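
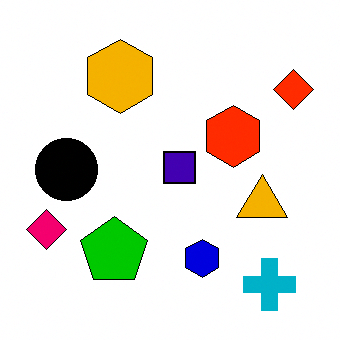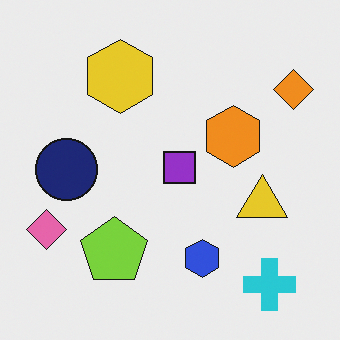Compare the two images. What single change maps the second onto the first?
The transformation is: given much higher contrast.

Tones are pushed away from mid-grey across the whole image — a global contrast change.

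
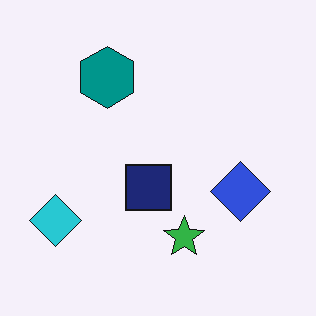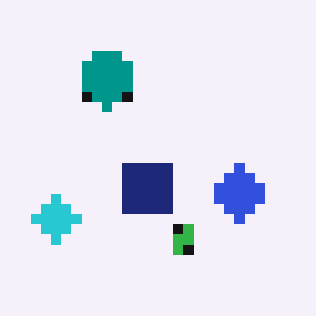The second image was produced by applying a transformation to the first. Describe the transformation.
The second image is the first heavily pixelated into large blocks.

Shapes are reduced to large square blocks; fine edges and outlines are lost — a downscale-then-upscale (mosaic) effect.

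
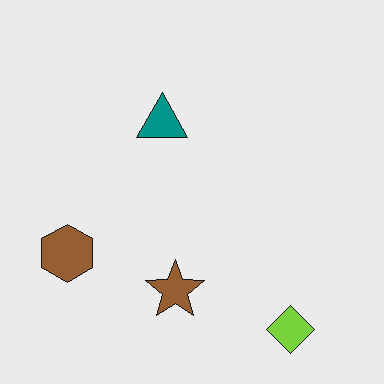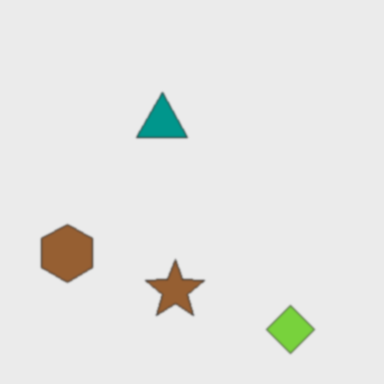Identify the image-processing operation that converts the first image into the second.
Slightly softened.

Shape edges and outlines are uniformly softened across the whole image.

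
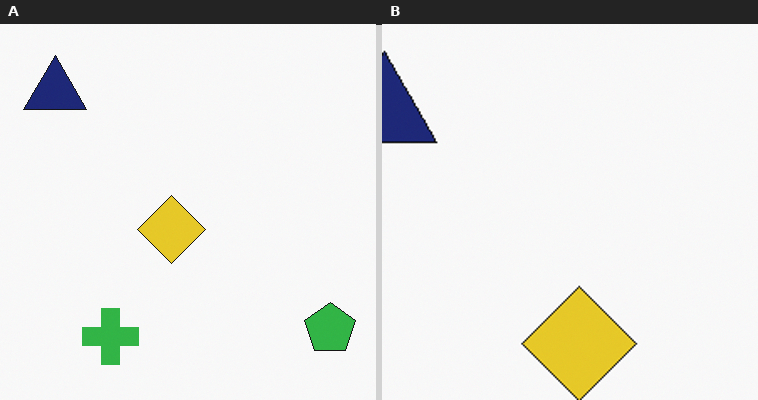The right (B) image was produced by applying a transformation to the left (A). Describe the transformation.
The transformation is: cropped tightly and scaled back up.

The visible shapes are larger and the field of view is narrower; shapes near the original edges may be partly or wholly outside the frame — a crop-and-rescale.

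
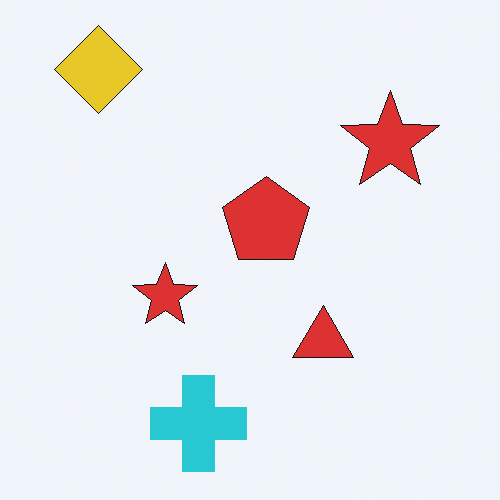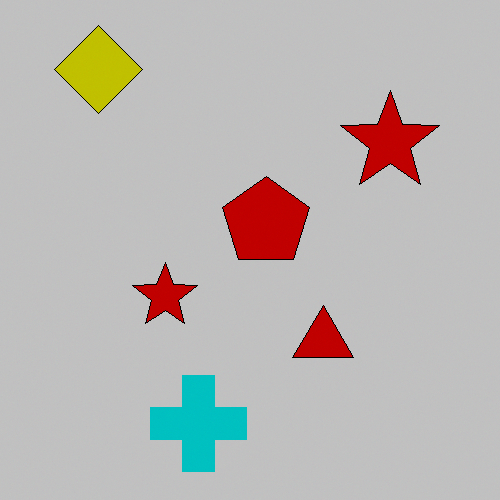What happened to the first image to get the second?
The second image is the first aggressively posterized.

Each flat color has snapped to a coarser quantized level — most visibly, the near-white background has dropped to a flat grey.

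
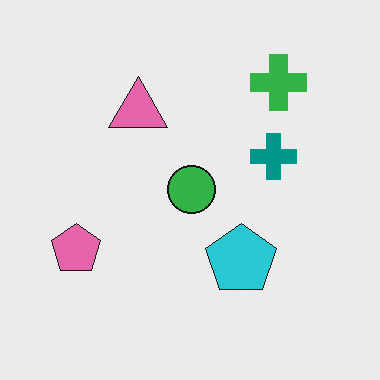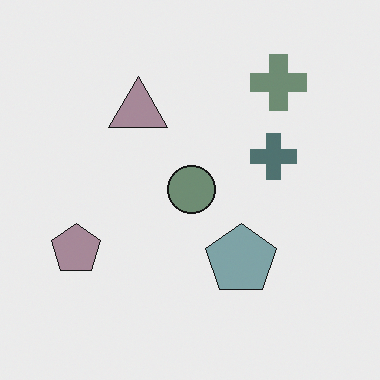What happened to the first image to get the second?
Heavily desaturated.

All colors are more muted and greyish — a global saturation change.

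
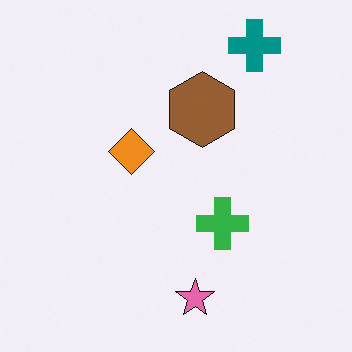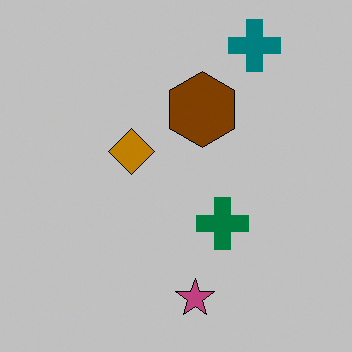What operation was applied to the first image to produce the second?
The transformation is: aggressively posterized.

Each flat color has snapped to a coarser quantized level — most visibly, the near-white background has dropped to a flat grey.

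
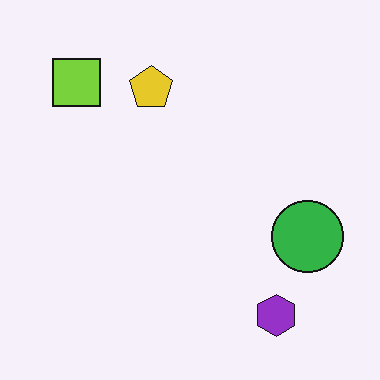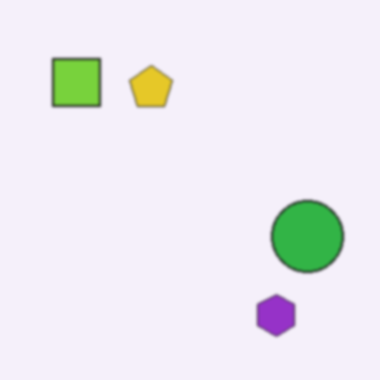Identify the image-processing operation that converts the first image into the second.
Given a subtle gaussian blur.

Shape edges and outlines are uniformly softened across the whole image.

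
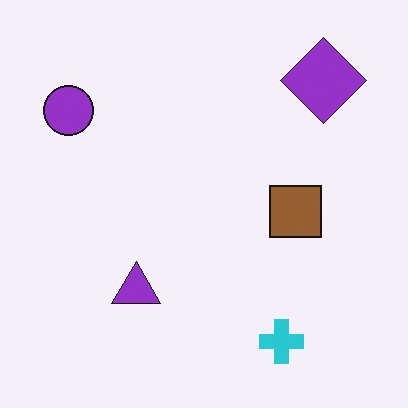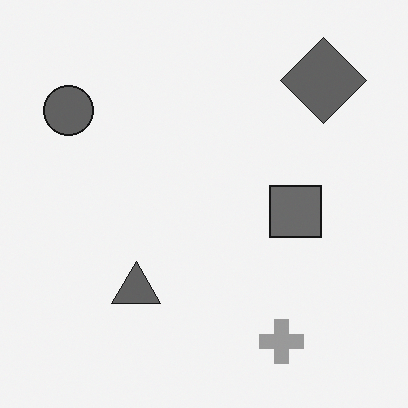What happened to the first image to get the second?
This is the original image converted to grayscale.

All color is removed — every shape is now a shade of grey.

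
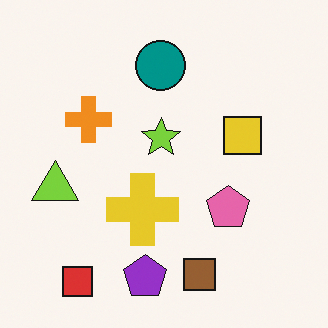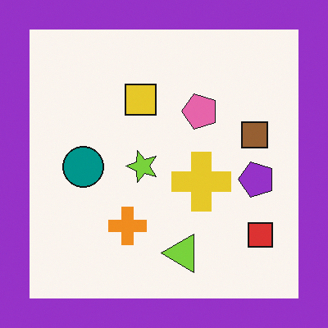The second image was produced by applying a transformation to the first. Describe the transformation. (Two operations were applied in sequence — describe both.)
This is the original image rotated 90° counter-clockwise, then framed with a purple border.

The red square sits in the bottom-left of the first image and the bottom-right of the second — consistent with a whole-image 90° counter-clockwise rotation. A solid purple frame runs around the edge of the second image, with the content slightly shrunk inside it.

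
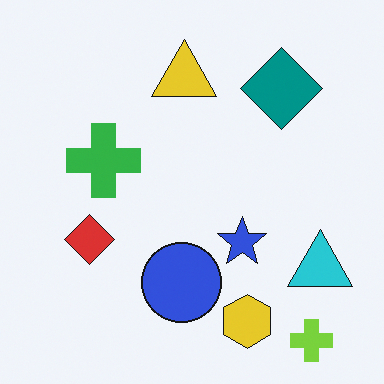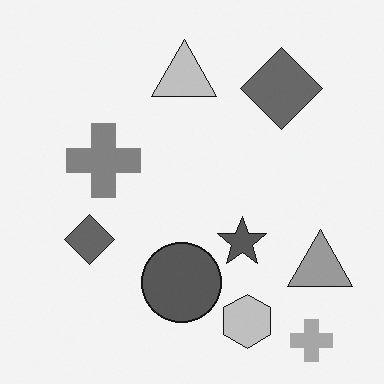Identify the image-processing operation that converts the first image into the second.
It was converted to grayscale.

All color is removed — every shape is now a shade of grey.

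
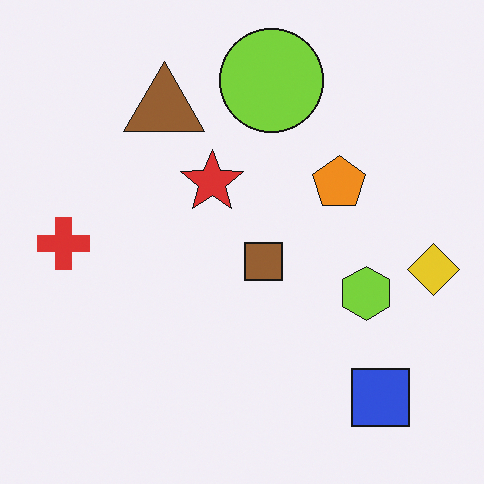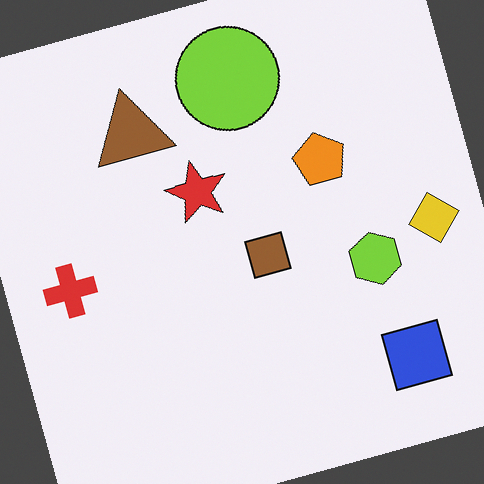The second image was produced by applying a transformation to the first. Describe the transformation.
Rotated counter-clockwise by a moderate amount.

Every shape is tilted by the same angle and the image corners show triangular fill wedges — a whole-image rotation by a non-right angle.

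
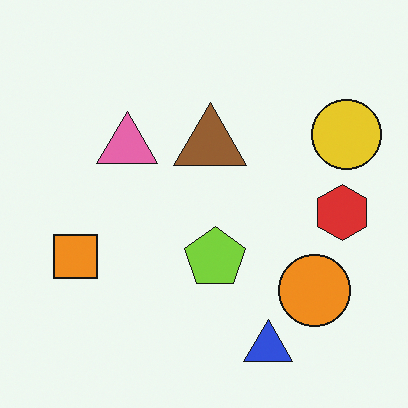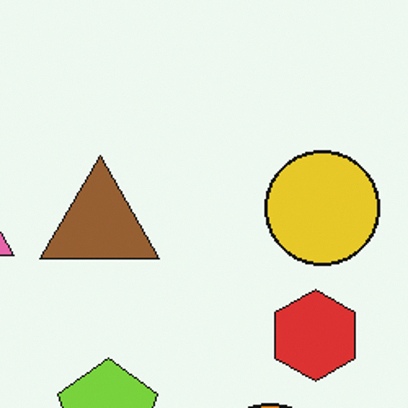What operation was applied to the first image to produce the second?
The transformation is: cropped tightly and scaled back up.

The visible shapes are larger and the field of view is narrower; shapes near the original edges may be partly or wholly outside the frame — a crop-and-rescale.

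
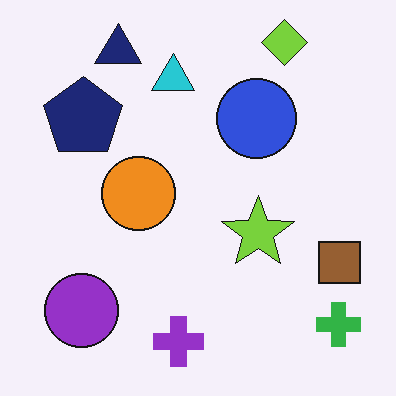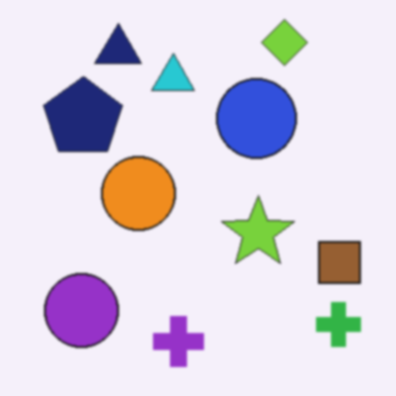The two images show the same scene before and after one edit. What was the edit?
This is the original image given a subtle gaussian blur.

Shape edges and outlines are uniformly softened across the whole image.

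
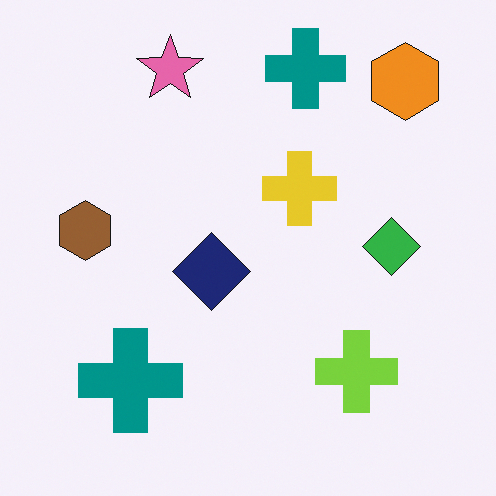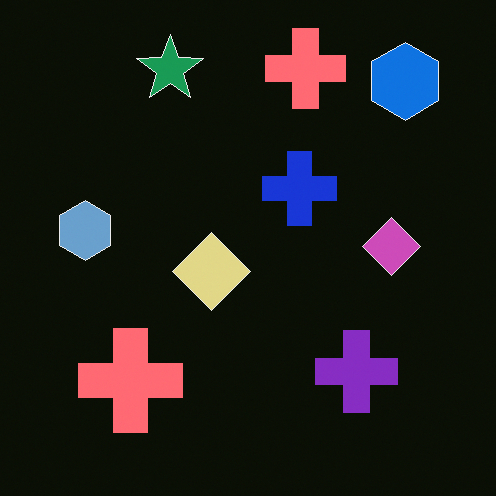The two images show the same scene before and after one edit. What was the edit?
This is the original image color-inverted (negative).

The light background has become dark and every shape's color is its complement — a photographic negative.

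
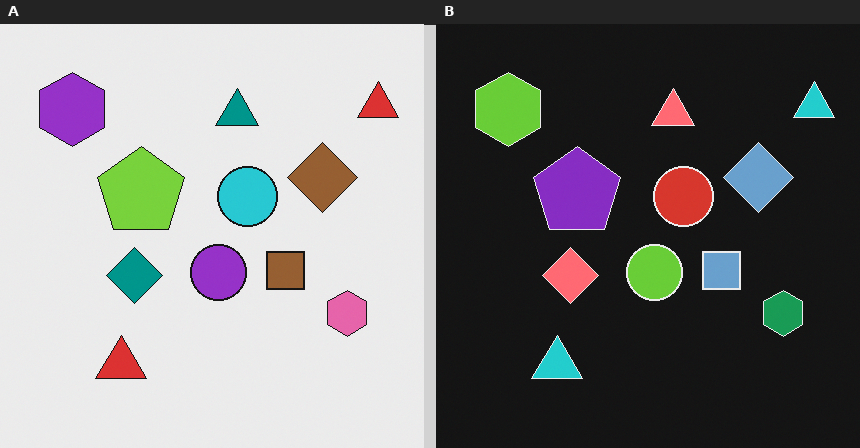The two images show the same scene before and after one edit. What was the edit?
Color-inverted (negative).

The light background has become dark and every shape's color is its complement — a photographic negative.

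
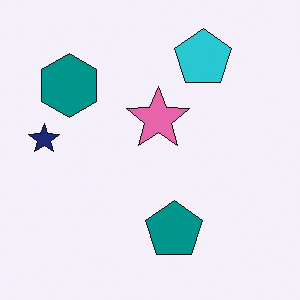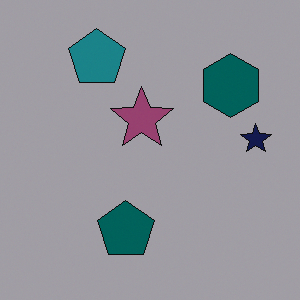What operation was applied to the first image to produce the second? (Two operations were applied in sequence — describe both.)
Substantially darkened, then flipped horizontally (left ↔ right).

Every pixel — background and shapes alike — is uniformly darkened. The navy star is in the left of the first image and the right of the second — shapes on opposite sides of the vertical midline have swapped in a mirror flip.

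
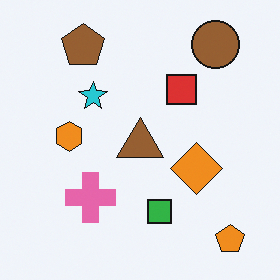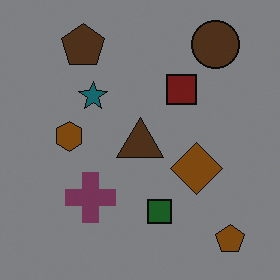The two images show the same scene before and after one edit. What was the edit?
Noticeably darkened.

Every pixel — background and shapes alike — is uniformly darkened.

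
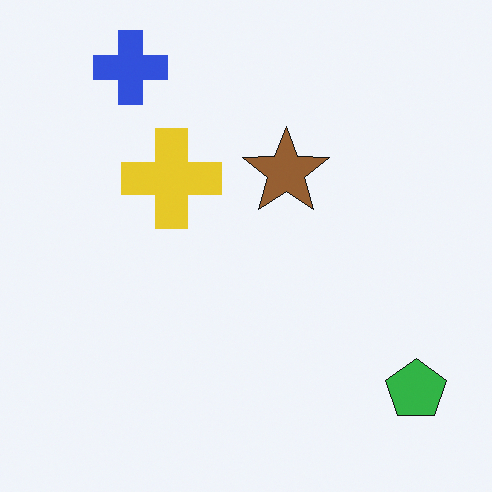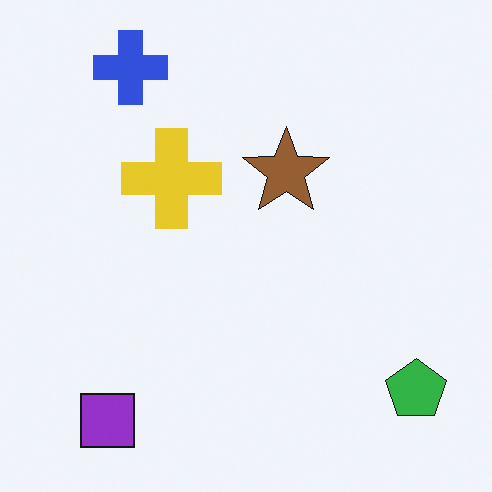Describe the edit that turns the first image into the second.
The image was overlaid with an additional purple square.

A purple square appears in the second image that is absent from the first.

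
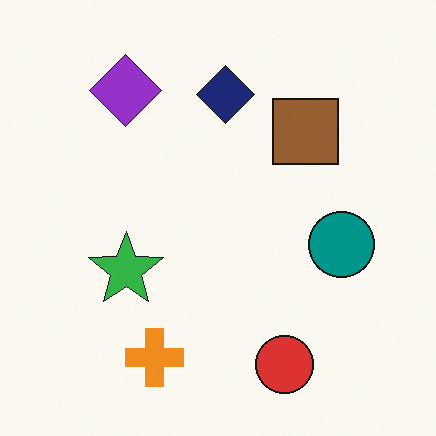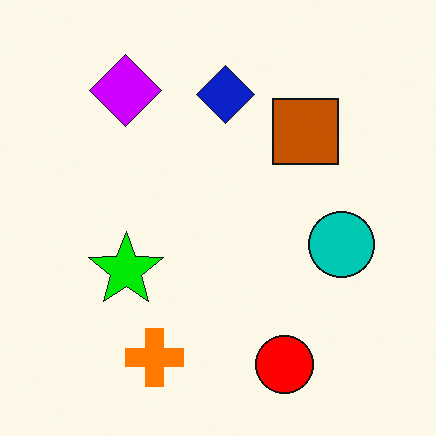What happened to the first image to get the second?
The image was made much more vivid (saturation change).

All colors are more vivid — a global saturation change.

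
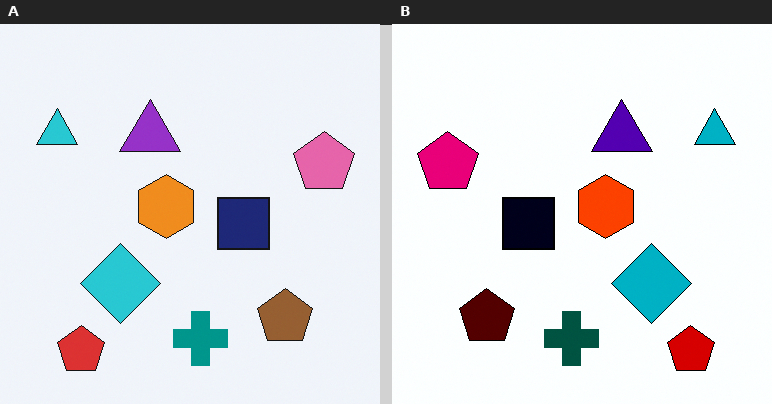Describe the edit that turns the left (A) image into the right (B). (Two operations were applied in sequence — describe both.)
The right (B) image is the left (A) given much higher contrast, then flipped horizontally (left ↔ right).

Tones are pushed away from mid-grey across the whole image — a global contrast change. The pink pentagon is in the right of the left (A) image and the left of the right (B) — shapes on opposite sides of the vertical midline have swapped in a mirror flip.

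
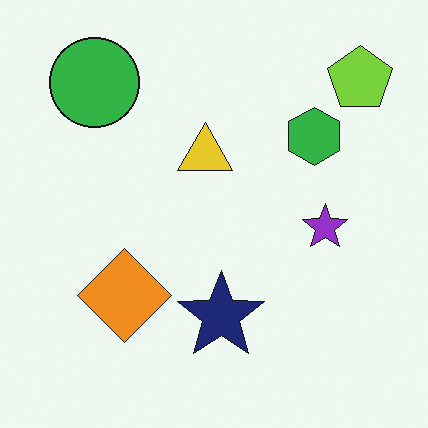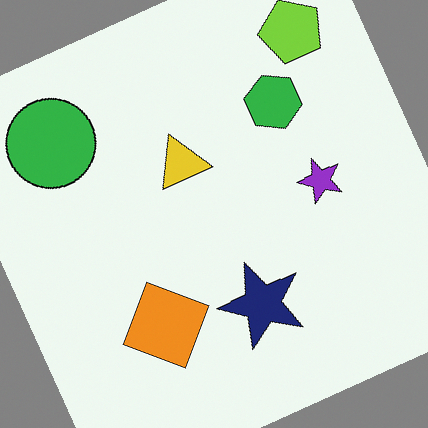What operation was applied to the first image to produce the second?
It was rotated counter-clockwise by a clearly visible amount.

Every shape is tilted by the same angle and the image corners show triangular fill wedges — a whole-image rotation by a non-right angle.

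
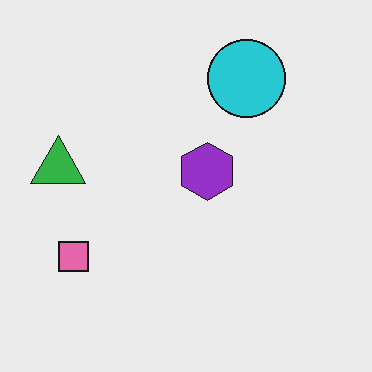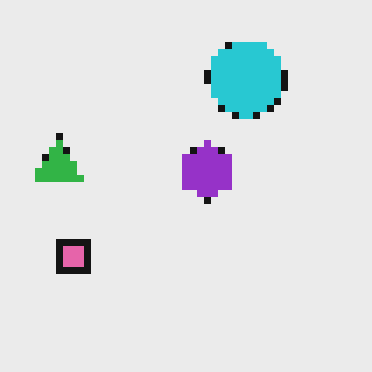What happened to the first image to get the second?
This is the original image moderately pixelated.

Shapes are reduced to large square blocks; fine edges and outlines are lost — a downscale-then-upscale (mosaic) effect.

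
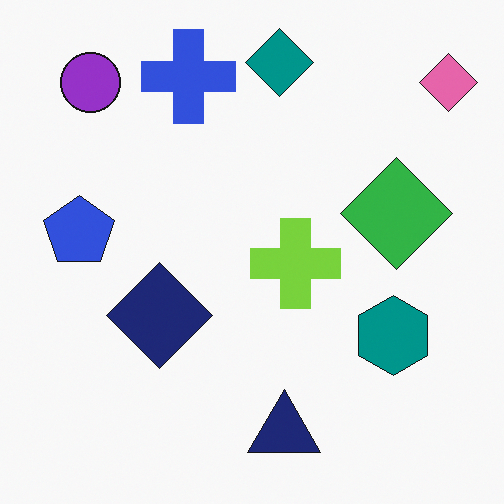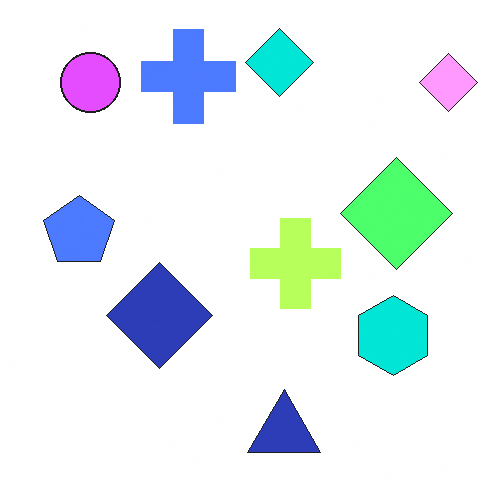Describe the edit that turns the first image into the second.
Noticeably brightened.

Every pixel — background and shapes alike — is uniformly brightened.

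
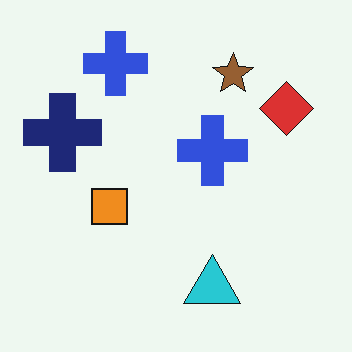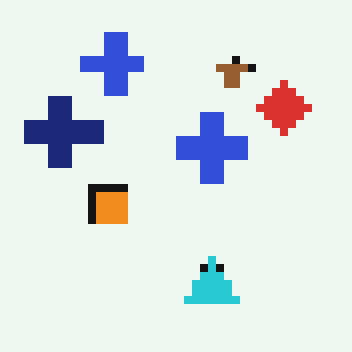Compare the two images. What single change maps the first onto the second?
The second image is the first moderately pixelated.

Shapes are reduced to large square blocks; fine edges and outlines are lost — a downscale-then-upscale (mosaic) effect.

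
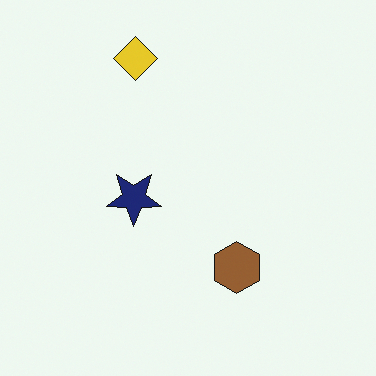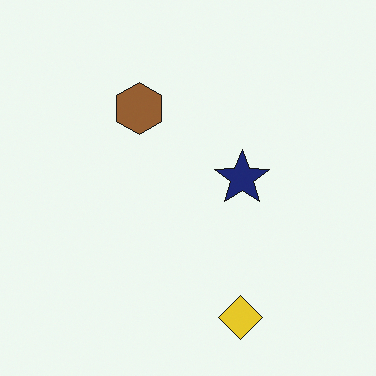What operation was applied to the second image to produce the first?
The first image is the second rotated 180°.

The yellow diamond sits in the bottom of the second image and the top of the first — consistent with a whole-image 180° rotation.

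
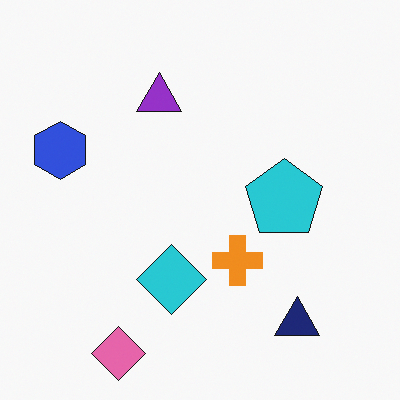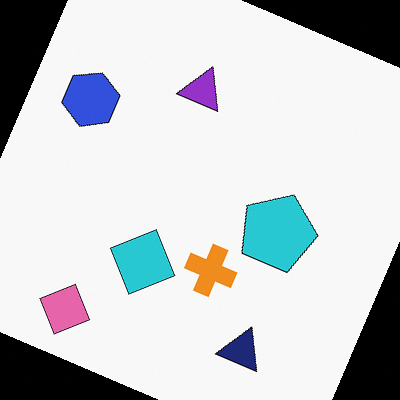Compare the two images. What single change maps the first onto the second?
The transformation is: rotated clockwise by a moderate amount.

Every shape is tilted by the same angle and the image corners show triangular fill wedges — a whole-image rotation by a non-right angle.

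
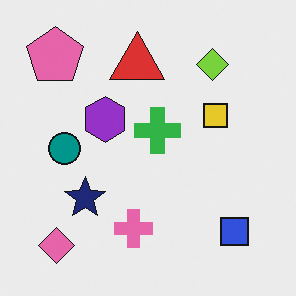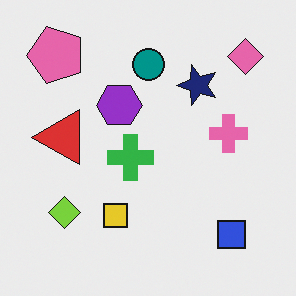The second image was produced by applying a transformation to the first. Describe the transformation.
The second image is the first transposed (reflected across the top-left ↔ bottom-right diagonal).

Shapes have swapped their row and column positions — what was in the top-right is now in the bottom-left — a diagonal reflection.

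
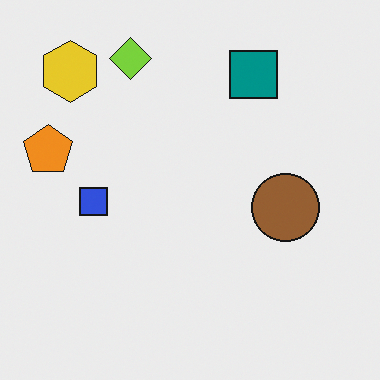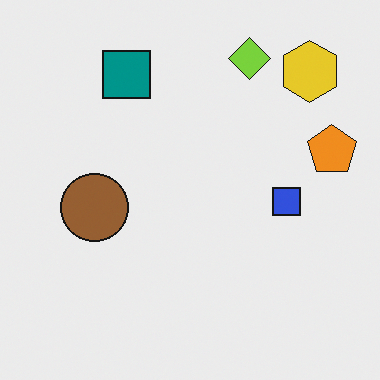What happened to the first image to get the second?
It was flipped horizontally (left ↔ right).

The orange pentagon is in the left of the first image and the right of the second — shapes on opposite sides of the vertical midline have swapped in a mirror flip.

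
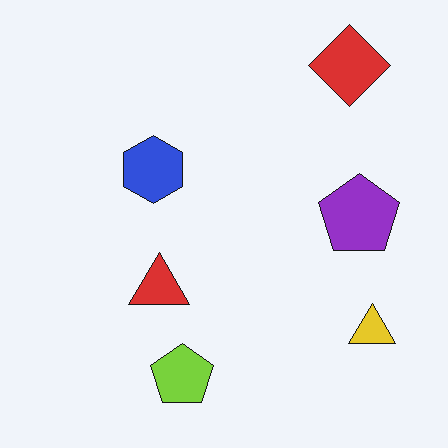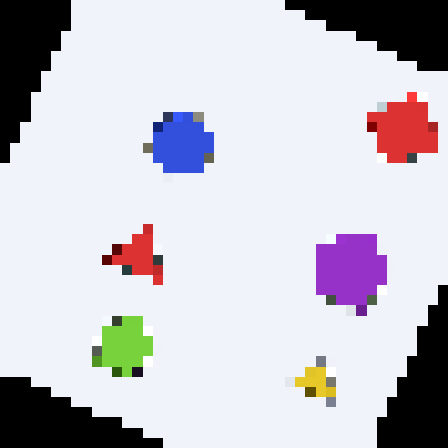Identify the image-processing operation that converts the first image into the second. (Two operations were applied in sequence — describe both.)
The transformation is: rotated clockwise by a moderate amount, then coarsely pixelated.

Every shape is tilted by the same angle and the image corners show triangular fill wedges — a whole-image rotation by a non-right angle. Shapes are reduced to large square blocks; fine edges and outlines are lost — a downscale-then-upscale (mosaic) effect.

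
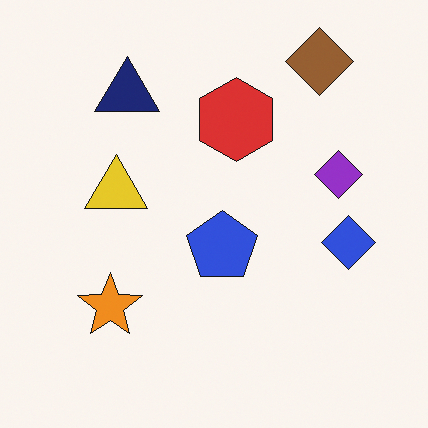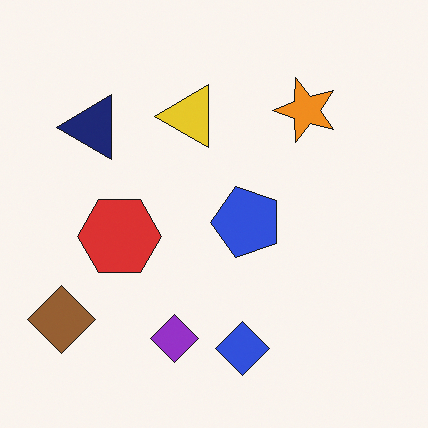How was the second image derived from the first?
The second image is the first transposed (reflected across the top-left ↔ bottom-right diagonal).

Shapes have swapped their row and column positions — what was in the top-right is now in the bottom-left — a diagonal reflection.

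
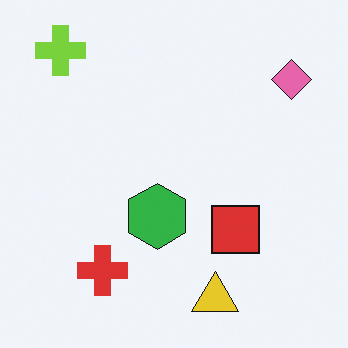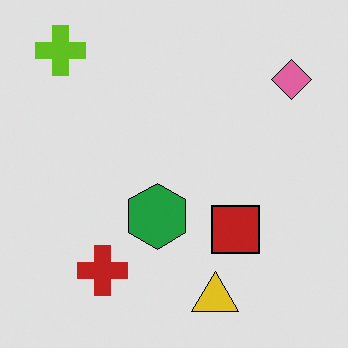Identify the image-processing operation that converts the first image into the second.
The second image is the first posterized to a reduced palette.

Each flat color has snapped to a coarser quantized level — most visibly, the near-white background has dropped to a flat grey.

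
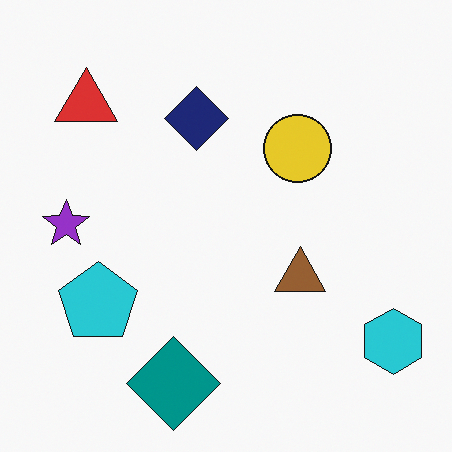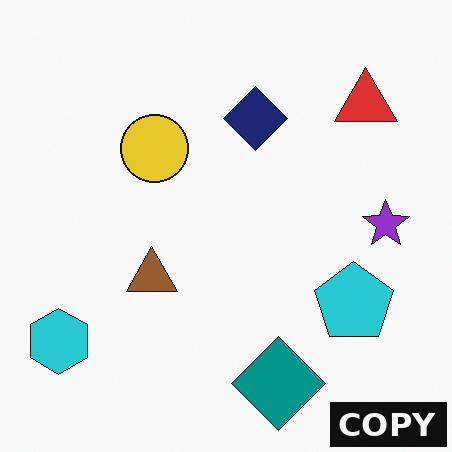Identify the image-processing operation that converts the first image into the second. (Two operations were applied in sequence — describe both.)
This is the original image flipped horizontally (left ↔ right), then watermarked with the text "COPY" in the lower-right corner.

The cyan hexagon is in the bottom-right of the first image and the bottom-left of the second — shapes on opposite sides of the vertical midline have swapped in a mirror flip. A dark label reading "COPY" appears in the lower-right corner.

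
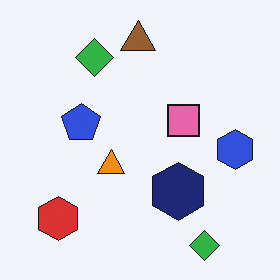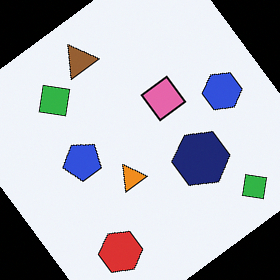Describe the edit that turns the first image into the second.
The image was rotated counter-clockwise by a large amount — several tens of degrees.

Every shape is tilted by the same angle and the image corners show triangular fill wedges — a whole-image rotation by a non-right angle.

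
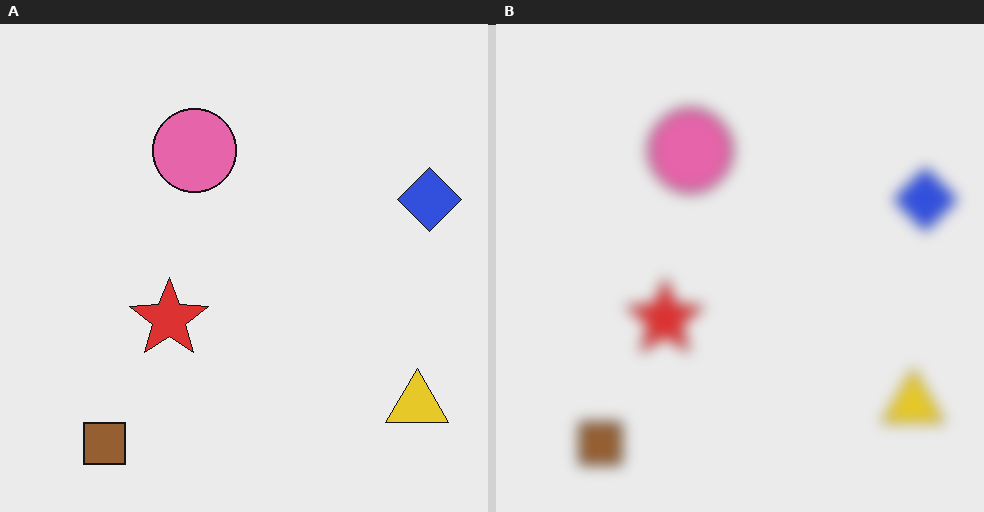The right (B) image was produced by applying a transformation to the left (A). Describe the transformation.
Strongly gaussian-blurred.

Shape edges and outlines are uniformly softened across the whole image.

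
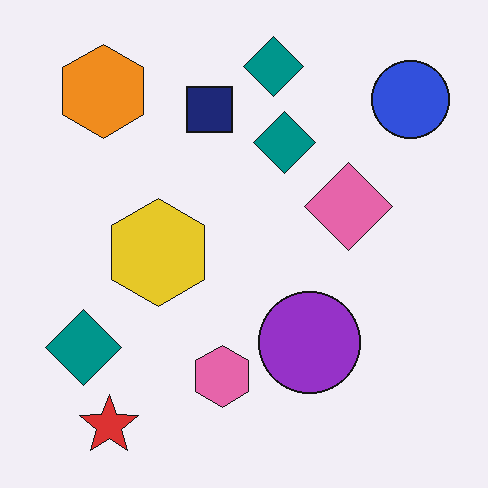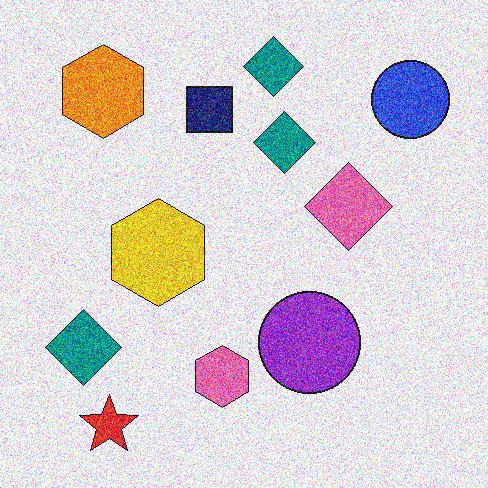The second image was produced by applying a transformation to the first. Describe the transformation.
It was degraded with strong gaussian noise.

Random speckle covers the whole image, including the flat background.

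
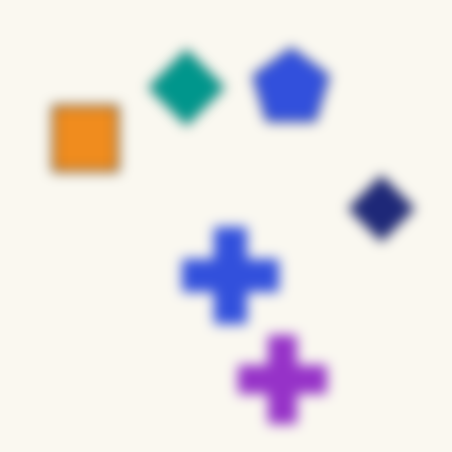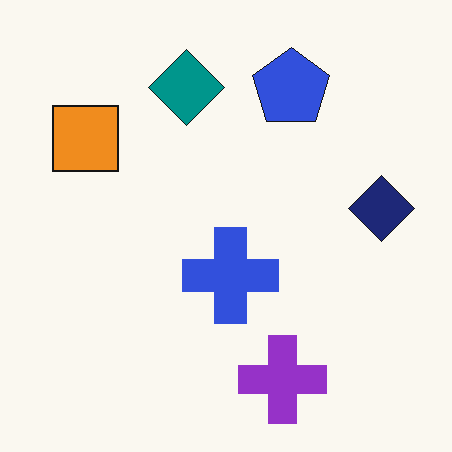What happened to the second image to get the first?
It was strongly gaussian-blurred.

Shape edges and outlines are uniformly softened across the whole image.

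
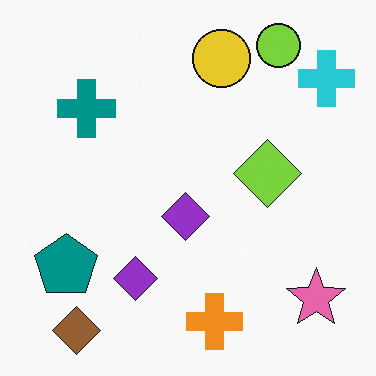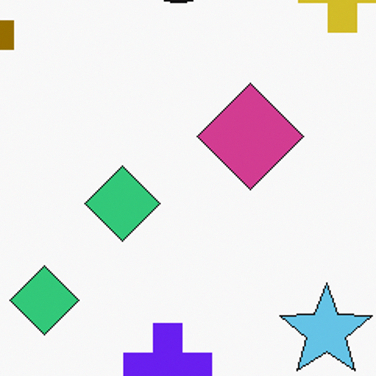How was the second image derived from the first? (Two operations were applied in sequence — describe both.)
The transformation is: cropped slightly and scaled back up, then hue-shifted through roughly half the color wheel.

The visible shapes are larger and the field of view is narrower; shapes near the original edges may be partly or wholly outside the frame — a crop-and-rescale. Every shape's color has rotated by the same amount around the hue wheel — a uniform hue shift.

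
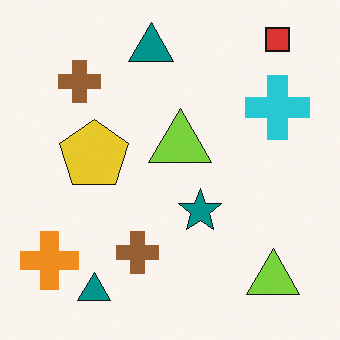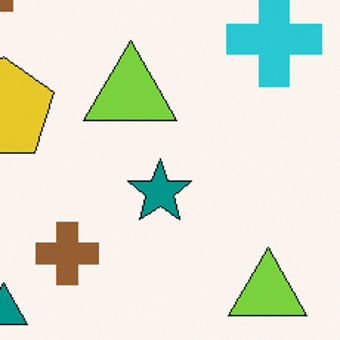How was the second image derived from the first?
Cropped slightly and scaled back up.

The visible shapes are larger and the field of view is narrower; shapes near the original edges may be partly or wholly outside the frame — a crop-and-rescale.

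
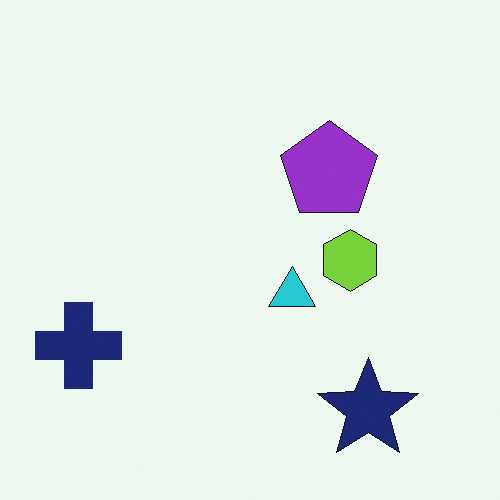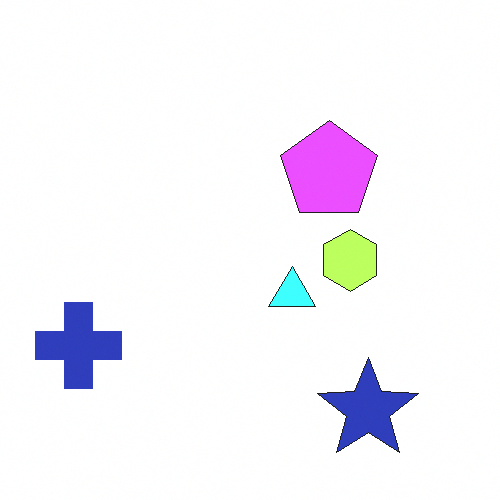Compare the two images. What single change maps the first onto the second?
Brightened a lot.

Every pixel — background and shapes alike — is uniformly brightened.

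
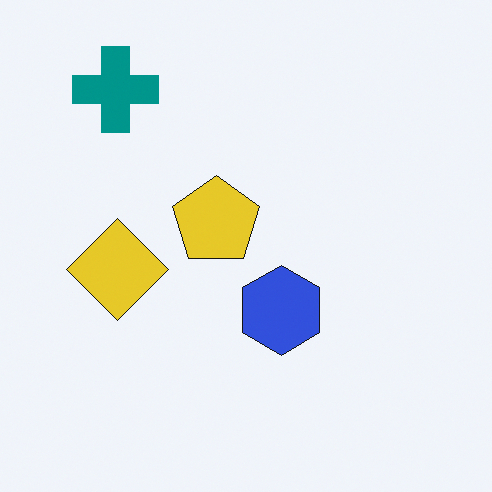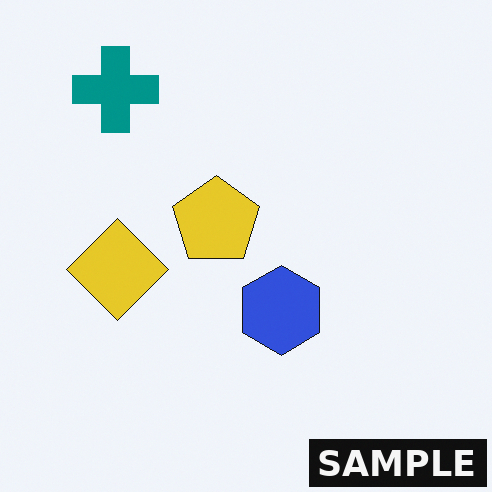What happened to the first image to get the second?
The second image is the first watermarked with the text "SAMPLE" in the lower-right corner.

A dark label reading "SAMPLE" appears in the lower-right corner.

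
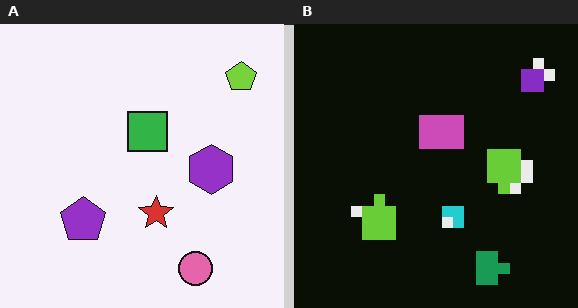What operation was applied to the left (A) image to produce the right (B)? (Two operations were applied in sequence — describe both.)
It was color-inverted (negative), then heavily pixelated into large blocks.

The light background has become dark and every shape's color is its complement — a photographic negative. Shapes are reduced to large square blocks; fine edges and outlines are lost — a downscale-then-upscale (mosaic) effect.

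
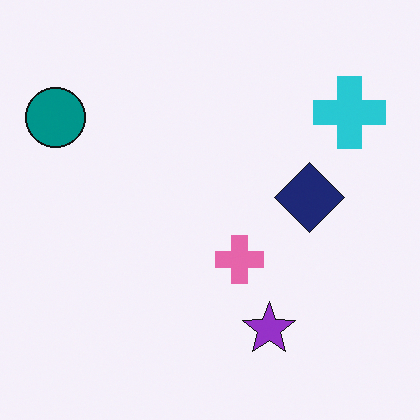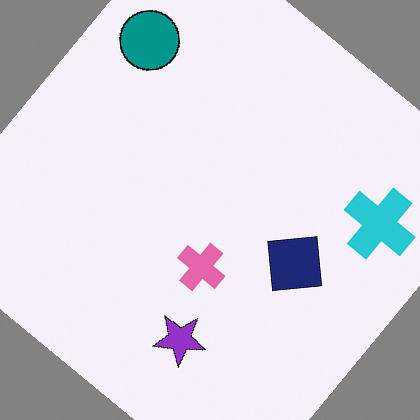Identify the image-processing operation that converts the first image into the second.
This is the original image rotated clockwise by a large amount — several tens of degrees.

Every shape is tilted by the same angle and the image corners show triangular fill wedges — a whole-image rotation by a non-right angle.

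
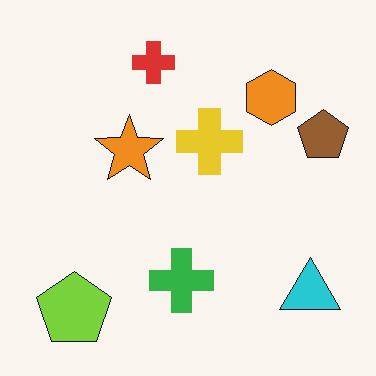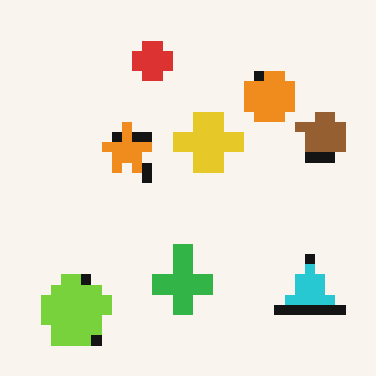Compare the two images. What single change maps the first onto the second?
The transformation is: coarsely pixelated.

Shapes are reduced to large square blocks; fine edges and outlines are lost — a downscale-then-upscale (mosaic) effect.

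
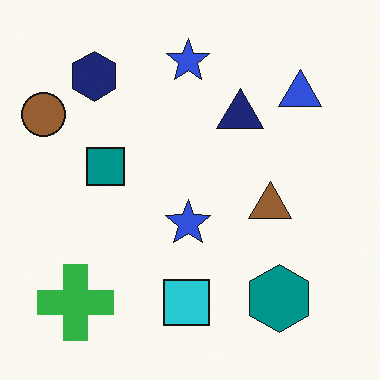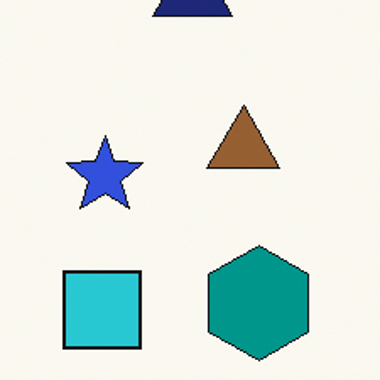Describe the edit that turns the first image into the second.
This is the original image cropped tightly and scaled back up.

The visible shapes are larger and the field of view is narrower; shapes near the original edges may be partly or wholly outside the frame — a crop-and-rescale.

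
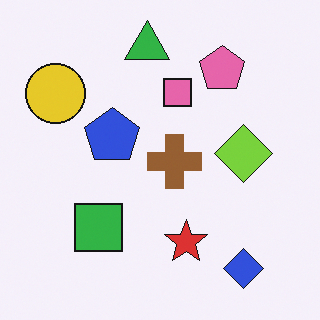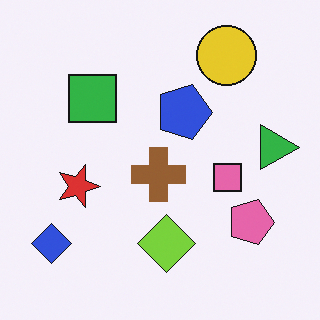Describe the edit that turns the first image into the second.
The image was rotated 90° clockwise.

The blue diamond sits in the bottom-right of the first image and the bottom-left of the second — consistent with a whole-image 90° clockwise rotation.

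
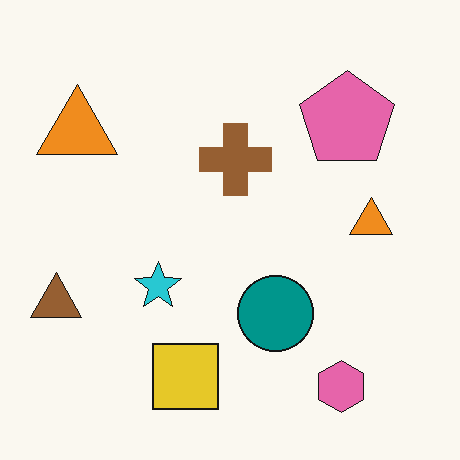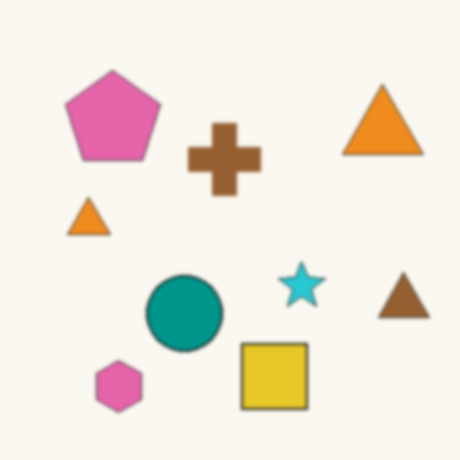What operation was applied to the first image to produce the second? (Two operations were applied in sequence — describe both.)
Flipped horizontally (left ↔ right), then given a subtle gaussian blur.

The brown triangle is in the left of the first image and the right of the second — shapes on opposite sides of the vertical midline have swapped in a mirror flip. Shape edges and outlines are uniformly softened across the whole image.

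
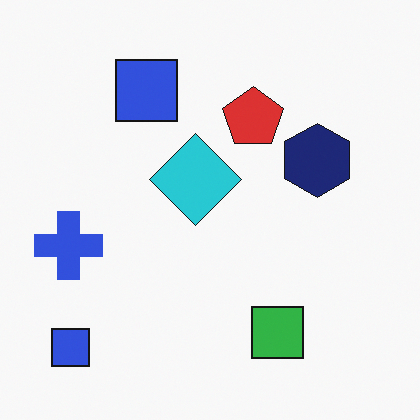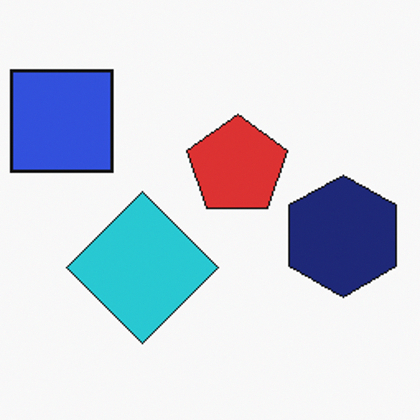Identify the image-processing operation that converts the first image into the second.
This is the original image cropped tightly and scaled back up.

The visible shapes are larger and the field of view is narrower; shapes near the original edges may be partly or wholly outside the frame — a crop-and-rescale.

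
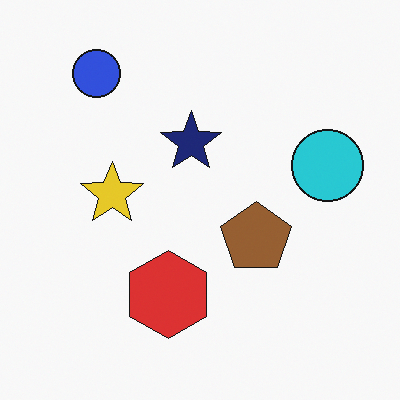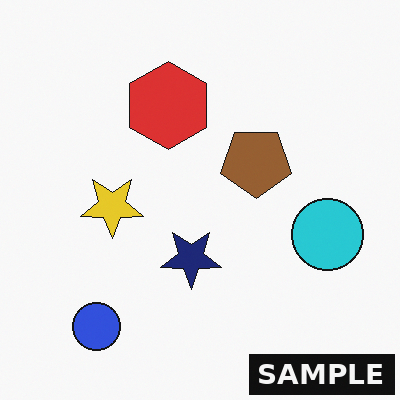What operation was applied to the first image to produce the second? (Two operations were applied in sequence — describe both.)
Flipped vertically (top ↔ bottom), then watermarked with the text "SAMPLE" in the lower-right corner.

The blue circle is in the top-left of the first image and the bottom-left of the second — shapes on opposite sides of the horizontal midline have swapped in a mirror flip. A dark label reading "SAMPLE" appears in the lower-right corner.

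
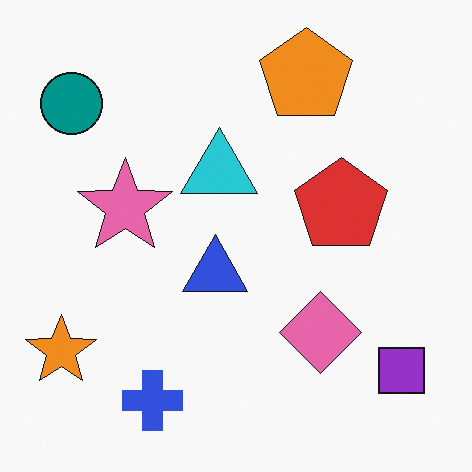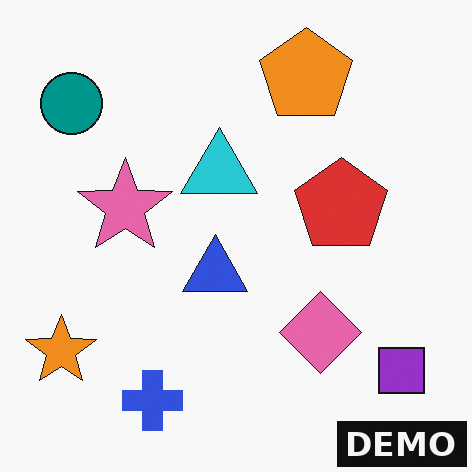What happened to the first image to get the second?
The second image is the first watermarked with the text "DEMO" in the lower-right corner.

A dark label reading "DEMO" appears in the lower-right corner.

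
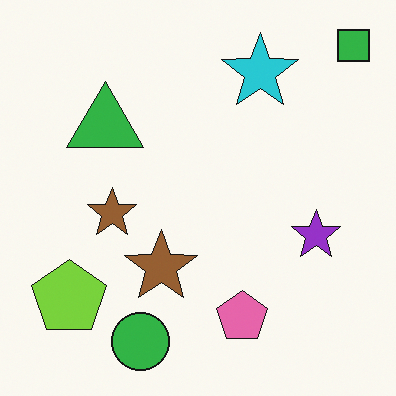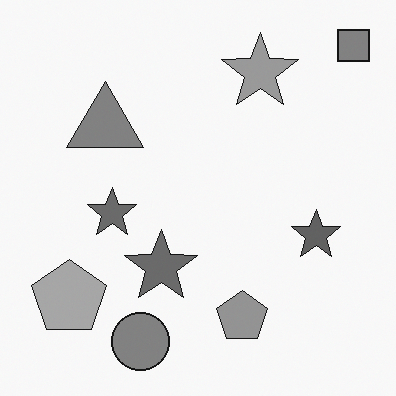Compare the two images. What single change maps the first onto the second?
It was converted to grayscale.

All color is removed — every shape is now a shade of grey.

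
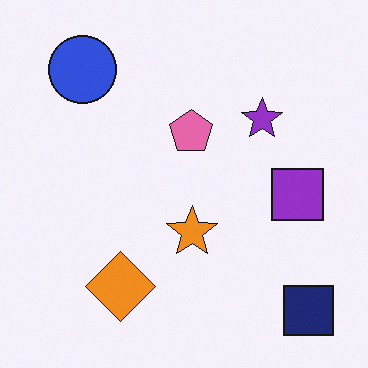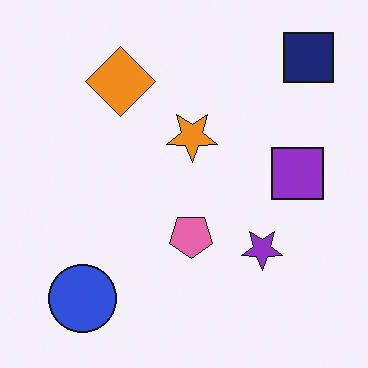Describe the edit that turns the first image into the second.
The transformation is: flipped vertically (top ↔ bottom).

The navy square is in the bottom-right of the first image and the top-right of the second — shapes on opposite sides of the horizontal midline have swapped in a mirror flip.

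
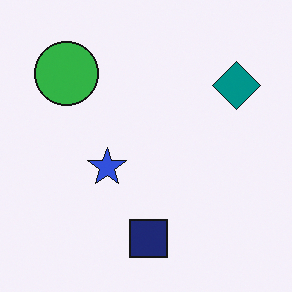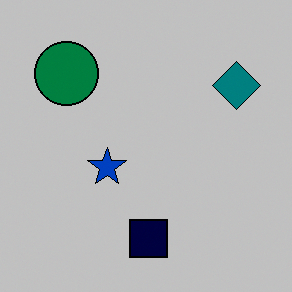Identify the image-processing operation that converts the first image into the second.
The transformation is: heavily posterized to just a handful of flat colors.

Each flat color has snapped to a coarser quantized level — most visibly, the near-white background has dropped to a flat grey.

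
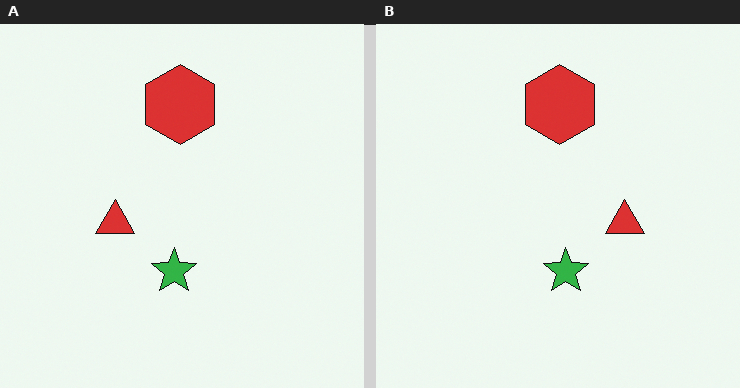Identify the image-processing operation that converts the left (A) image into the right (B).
This is the original image flipped horizontally (left ↔ right).

The red triangle is in the left of the left (A) image and the right of the right (B) — shapes on opposite sides of the vertical midline have swapped in a mirror flip.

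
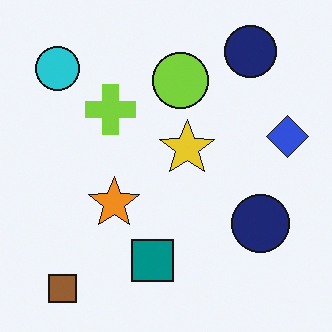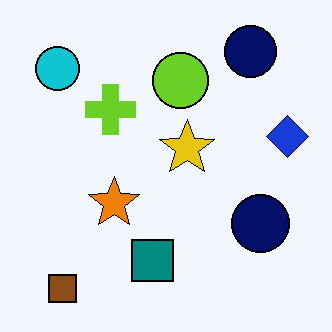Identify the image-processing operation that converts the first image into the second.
This is the original image given slightly increased contrast.

Tones are pushed away from mid-grey across the whole image — a global contrast change.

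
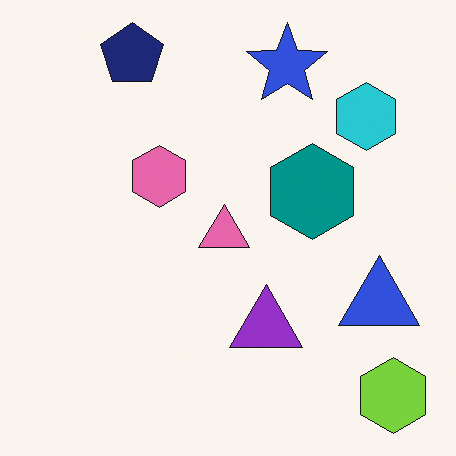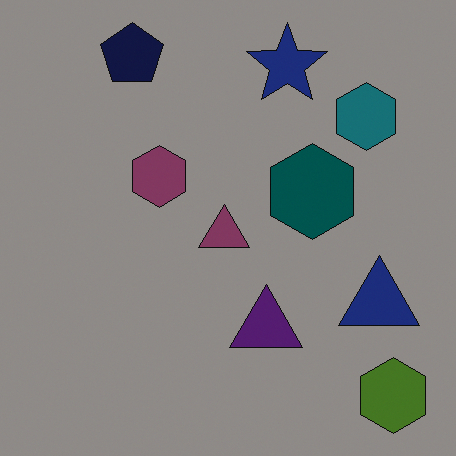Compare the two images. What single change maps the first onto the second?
The image was noticeably darkened.

Every pixel — background and shapes alike — is uniformly darkened.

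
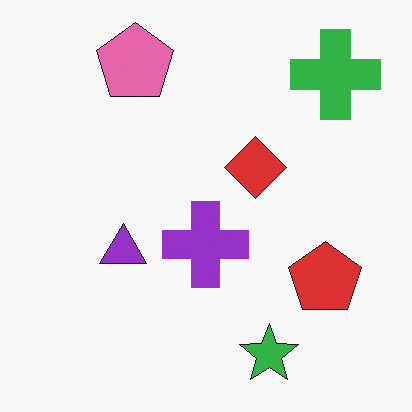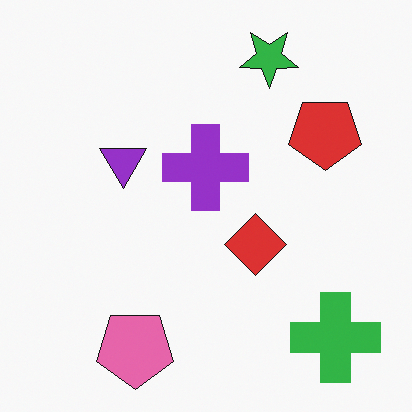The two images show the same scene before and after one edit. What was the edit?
The second image is the first flipped vertically (top ↔ bottom).

The green star is in the bottom of the first image and the top of the second — shapes on opposite sides of the horizontal midline have swapped in a mirror flip.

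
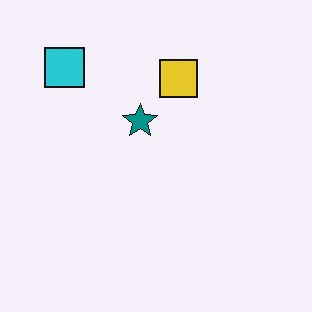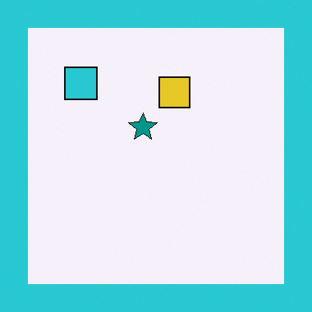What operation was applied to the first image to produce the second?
It was framed with a cyan border.

A solid cyan frame runs around the edge of the second image, with the content slightly shrunk inside it.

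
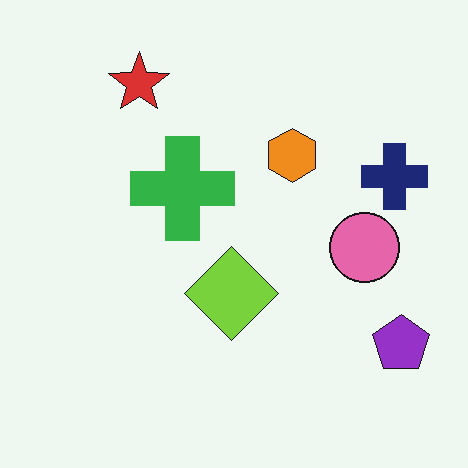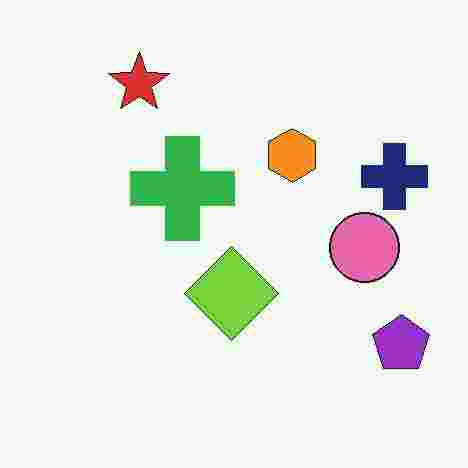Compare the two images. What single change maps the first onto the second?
This is the original image degraded with heavy JPEG compression.

Blocky 8×8 compression artifacts appear around shape edges and the flat background shows ringing — characteristic JPEG degradation.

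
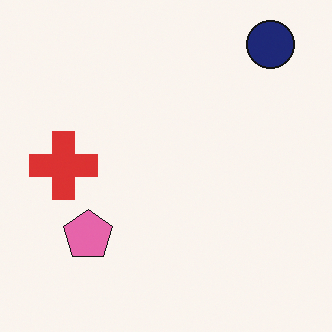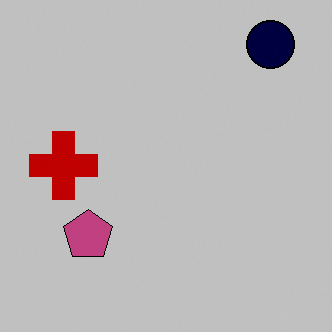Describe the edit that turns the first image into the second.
The image was aggressively posterized.

Each flat color has snapped to a coarser quantized level — most visibly, the near-white background has dropped to a flat grey.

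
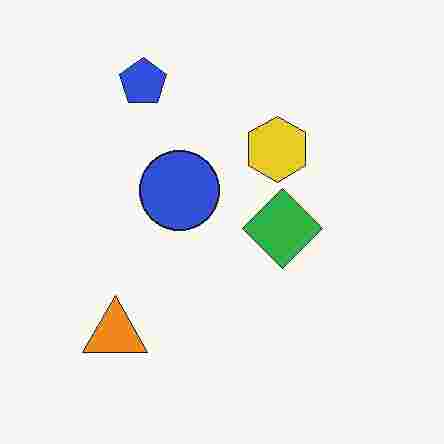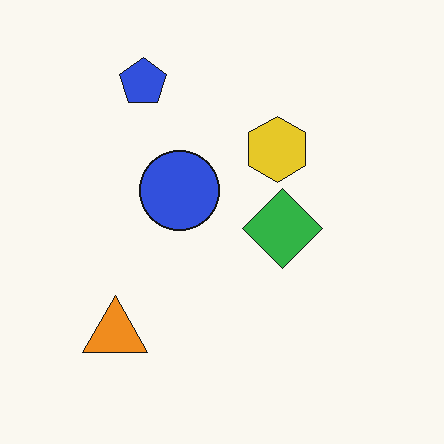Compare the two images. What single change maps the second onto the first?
The first image is the second degraded with heavy JPEG compression.

Blocky 8×8 compression artifacts appear around shape edges and the flat background shows ringing — characteristic JPEG degradation.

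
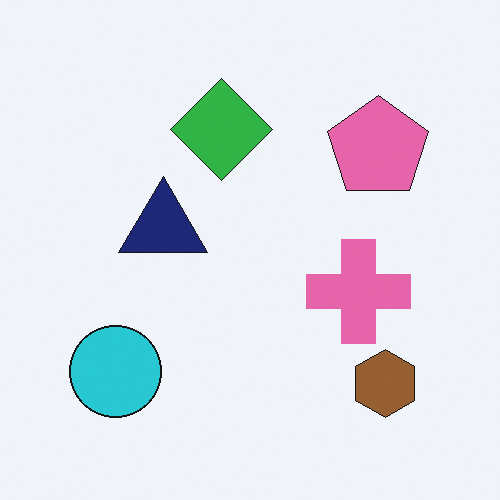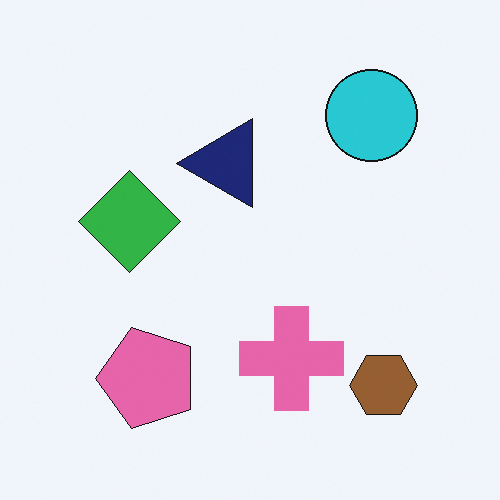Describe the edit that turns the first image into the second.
Transposed (reflected across the top-left ↔ bottom-right diagonal).

Shapes have swapped their row and column positions — what was in the top-right is now in the bottom-left — a diagonal reflection.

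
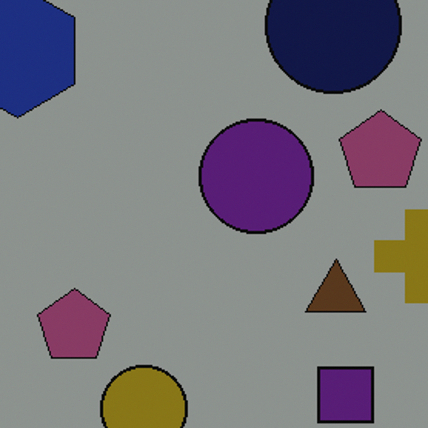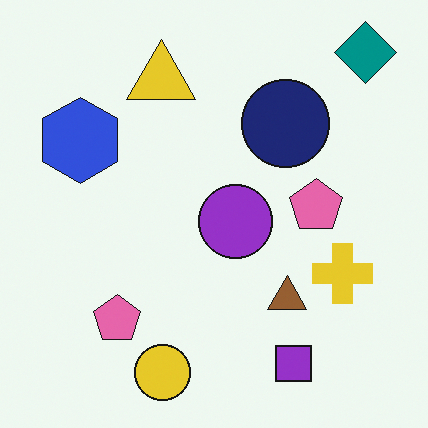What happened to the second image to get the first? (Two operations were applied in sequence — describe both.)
This is the original image cropped to a modestly smaller region and rescaled, then substantially darkened.

The visible shapes are larger and the field of view is narrower; shapes near the original edges may be partly or wholly outside the frame — a crop-and-rescale. Every pixel — background and shapes alike — is uniformly darkened.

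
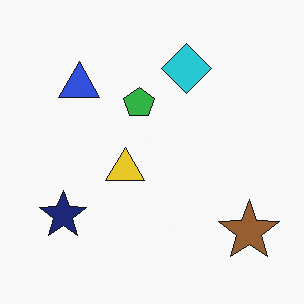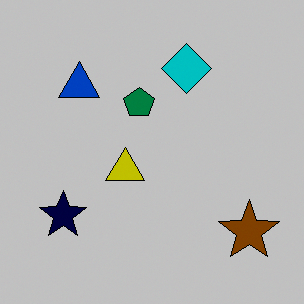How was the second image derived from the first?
The transformation is: aggressively posterized.

Each flat color has snapped to a coarser quantized level — most visibly, the near-white background has dropped to a flat grey.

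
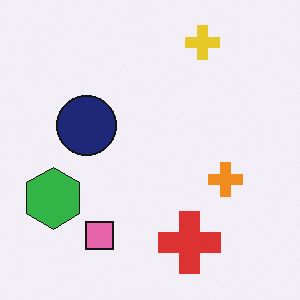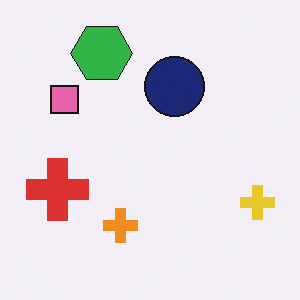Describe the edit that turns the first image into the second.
It was rotated 90° clockwise.

The yellow cross sits in the top-right of the first image and the bottom-right of the second — consistent with a whole-image 90° clockwise rotation.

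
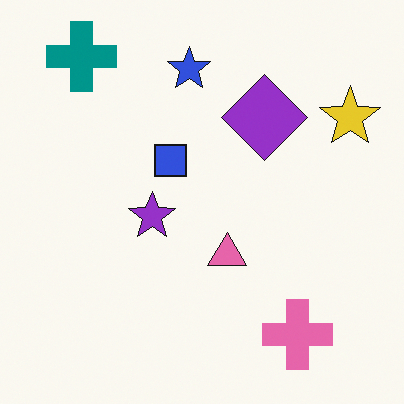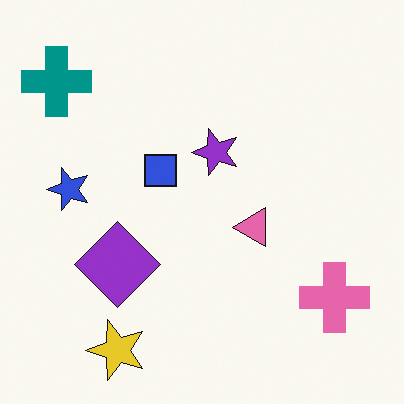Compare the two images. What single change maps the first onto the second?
It was transposed (reflected across the top-left ↔ bottom-right diagonal).

Shapes have swapped their row and column positions — what was in the top-right is now in the bottom-left — a diagonal reflection.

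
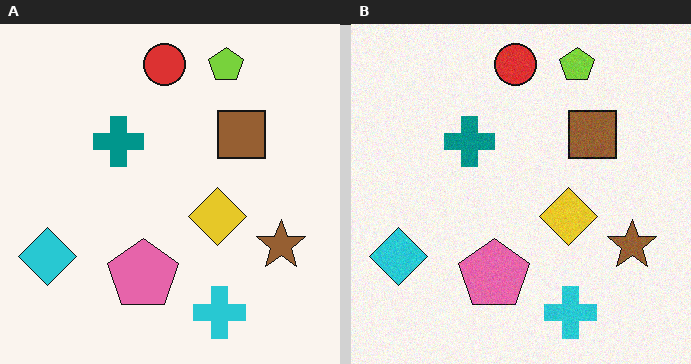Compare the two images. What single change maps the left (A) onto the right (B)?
Degraded with light additive noise.

Random speckle covers the whole image, including the flat background.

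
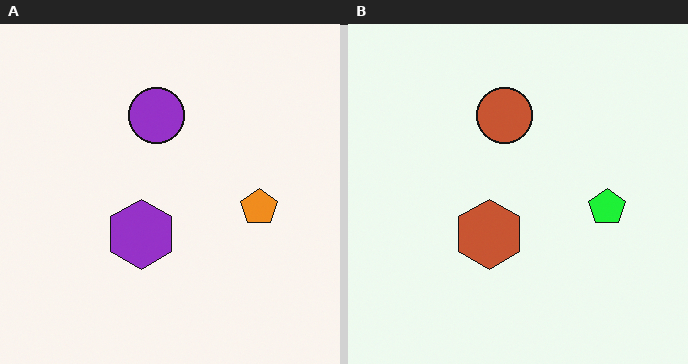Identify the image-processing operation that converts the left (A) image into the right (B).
The right (B) image is the left (A) hue-shifted noticeably.

Every shape's color has rotated by the same amount around the hue wheel — a uniform hue shift.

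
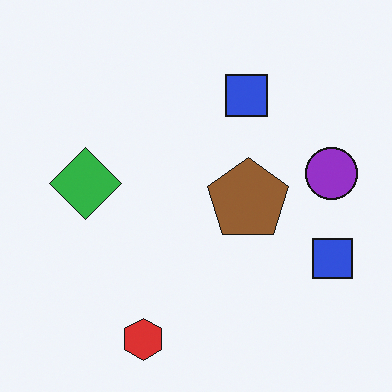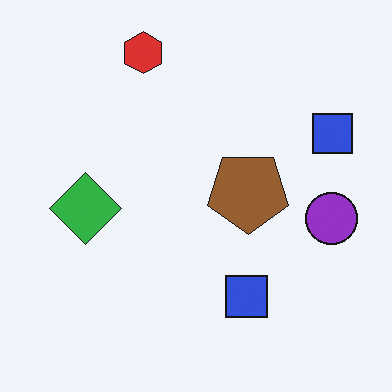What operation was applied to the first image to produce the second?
The transformation is: flipped vertically (top ↔ bottom).

The red hexagon is in the bottom of the first image and the top of the second — shapes on opposite sides of the horizontal midline have swapped in a mirror flip.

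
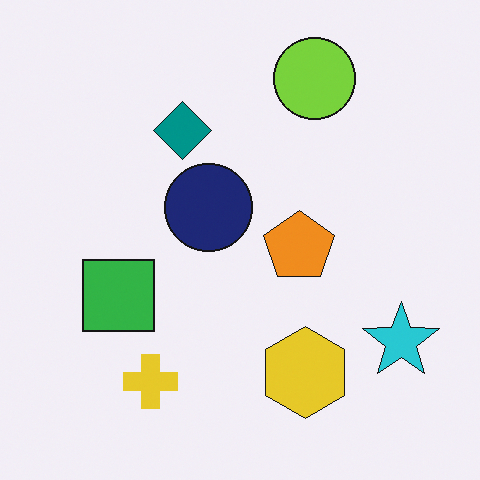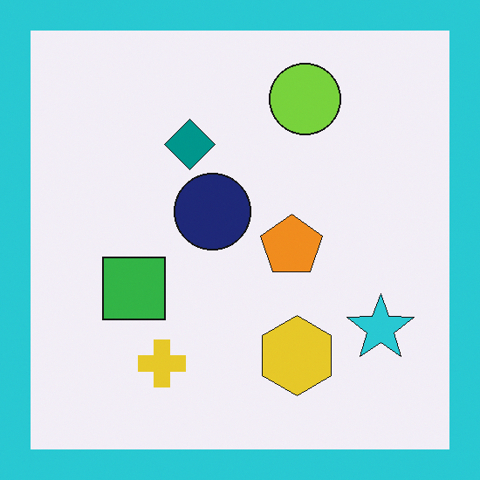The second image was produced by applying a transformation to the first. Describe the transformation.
The second image is the first framed with a cyan border.

A solid cyan frame runs around the edge of the second image, with the content slightly shrunk inside it.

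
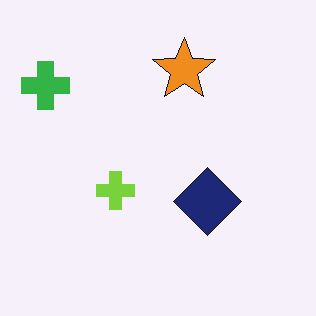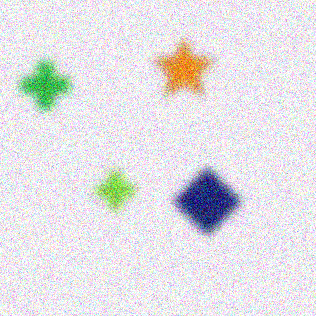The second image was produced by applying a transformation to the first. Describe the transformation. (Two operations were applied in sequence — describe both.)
The second image is the first noticeably gaussian-blurred, then degraded with strong gaussian noise.

Shape edges and outlines are uniformly softened across the whole image. Random speckle covers the whole image, including the flat background.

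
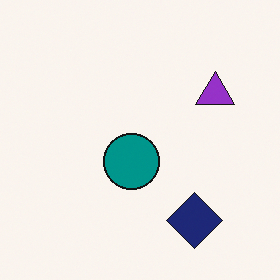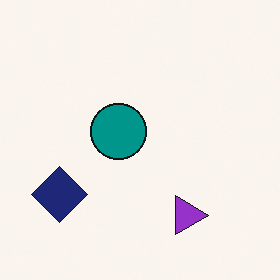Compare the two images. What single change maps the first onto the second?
The transformation is: rotated 90° clockwise.

The navy diamond sits in the bottom-right of the first image and the bottom-left of the second — consistent with a whole-image 90° clockwise rotation.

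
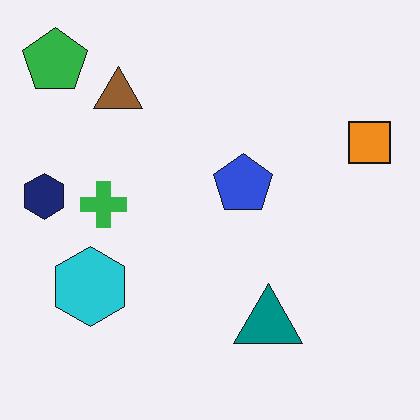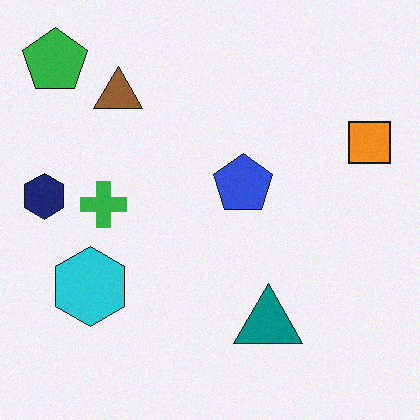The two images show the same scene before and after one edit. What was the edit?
This is the original image degraded with subtle gaussian noise.

Random speckle covers the whole image, including the flat background.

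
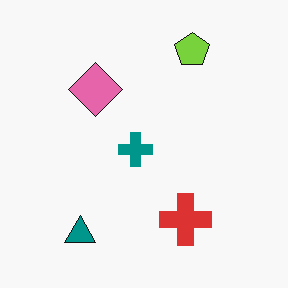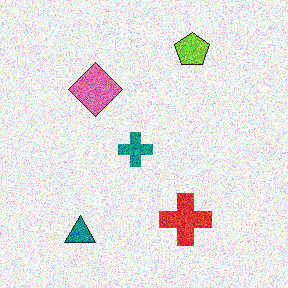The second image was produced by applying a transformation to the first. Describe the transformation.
This is the original image degraded with a thick layer of grain.

Random speckle covers the whole image, including the flat background.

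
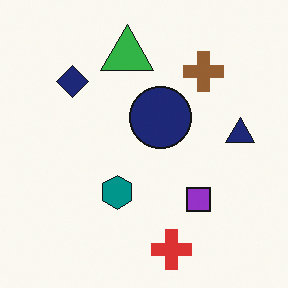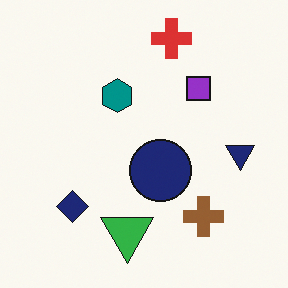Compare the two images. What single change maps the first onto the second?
Flipped vertically (top ↔ bottom).

The red cross is in the bottom of the first image and the top of the second — shapes on opposite sides of the horizontal midline have swapped in a mirror flip.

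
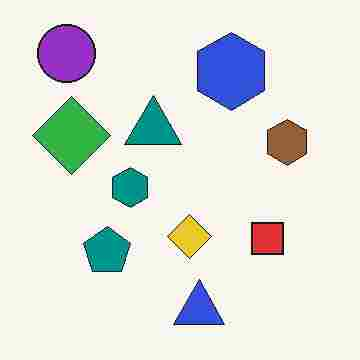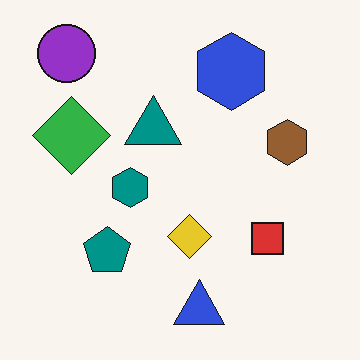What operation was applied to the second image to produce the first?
Heavily JPEG-compressed with obvious blocking artifacts.

Blocky 8×8 compression artifacts appear around shape edges and the flat background shows ringing — characteristic JPEG degradation.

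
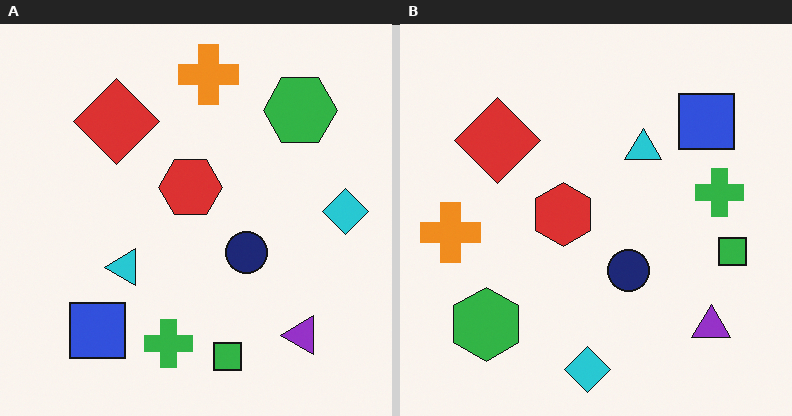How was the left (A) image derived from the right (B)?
The image was transposed (reflected across the top-left ↔ bottom-right diagonal).

Shapes have swapped their row and column positions — what was in the top-right is now in the bottom-left — a diagonal reflection.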